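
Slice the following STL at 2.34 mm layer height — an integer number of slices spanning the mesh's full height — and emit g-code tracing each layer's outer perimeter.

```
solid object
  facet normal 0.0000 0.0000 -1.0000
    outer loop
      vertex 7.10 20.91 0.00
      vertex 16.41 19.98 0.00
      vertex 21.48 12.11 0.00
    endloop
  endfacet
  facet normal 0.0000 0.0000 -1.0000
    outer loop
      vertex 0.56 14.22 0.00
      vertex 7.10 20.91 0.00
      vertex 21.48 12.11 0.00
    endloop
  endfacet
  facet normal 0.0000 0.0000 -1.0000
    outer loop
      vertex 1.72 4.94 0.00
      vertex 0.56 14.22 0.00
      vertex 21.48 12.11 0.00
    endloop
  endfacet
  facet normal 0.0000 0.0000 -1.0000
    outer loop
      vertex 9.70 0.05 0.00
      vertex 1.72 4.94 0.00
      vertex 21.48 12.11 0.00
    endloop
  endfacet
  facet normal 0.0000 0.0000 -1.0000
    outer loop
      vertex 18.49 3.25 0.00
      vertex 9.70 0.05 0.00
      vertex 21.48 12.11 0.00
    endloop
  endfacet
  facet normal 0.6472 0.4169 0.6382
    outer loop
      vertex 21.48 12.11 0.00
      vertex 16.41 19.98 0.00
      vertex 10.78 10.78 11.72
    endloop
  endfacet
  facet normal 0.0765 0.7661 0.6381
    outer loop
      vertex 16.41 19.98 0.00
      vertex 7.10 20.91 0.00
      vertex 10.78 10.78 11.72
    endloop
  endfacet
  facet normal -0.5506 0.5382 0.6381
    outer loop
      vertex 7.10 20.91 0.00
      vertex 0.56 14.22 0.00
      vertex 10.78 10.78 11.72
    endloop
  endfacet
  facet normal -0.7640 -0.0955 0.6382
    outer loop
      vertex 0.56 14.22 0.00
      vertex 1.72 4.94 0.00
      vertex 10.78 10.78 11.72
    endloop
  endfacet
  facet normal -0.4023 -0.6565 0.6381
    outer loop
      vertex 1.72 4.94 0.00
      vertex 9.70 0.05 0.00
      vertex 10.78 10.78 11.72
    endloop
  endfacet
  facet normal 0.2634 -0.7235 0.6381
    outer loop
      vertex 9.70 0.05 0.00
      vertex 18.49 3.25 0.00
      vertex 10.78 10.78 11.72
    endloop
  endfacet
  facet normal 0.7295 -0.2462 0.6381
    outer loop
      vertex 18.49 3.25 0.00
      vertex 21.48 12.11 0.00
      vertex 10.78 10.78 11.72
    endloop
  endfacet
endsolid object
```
; perimeter-only toolpath
G21 ; units = mm
G90 ; absolute positioning
G28 ; home
; layer 1
G0 Z2.34
G0 X19.34 Y11.84
G1 X15.28 Y18.14
G1 X7.84 Y18.88
G1 X2.60 Y13.53
G1 X3.53 Y6.11
G1 X9.92 Y2.20
G1 X16.95 Y4.76
G1 X19.34 Y11.84
; layer 2
G0 Z4.69
G0 X17.20 Y11.58
G1 X14.16 Y16.30
G1 X8.57 Y16.86
G1 X4.65 Y12.84
G1 X5.34 Y7.28
G1 X10.13 Y4.34
G1 X15.41 Y6.26
G1 X17.20 Y11.58
; layer 3
G0 Z7.03
G0 X15.06 Y11.31
G1 X13.03 Y14.46
G1 X9.31 Y14.83
G1 X6.69 Y12.16
G1 X7.16 Y8.44
G1 X10.35 Y6.49
G1 X13.86 Y7.77
G1 X15.06 Y11.31
; layer 4
G0 Z9.38
G0 X12.92 Y11.05
G1 X11.91 Y12.62
G1 X10.04 Y12.81
G1 X8.74 Y11.47
G1 X8.97 Y9.61
G1 X10.56 Y8.63
G1 X12.32 Y9.27
G1 X12.92 Y11.05
M2 ; end

The solid is a regular 7-sided pyramid, base circumscribed radius ≈ 10.8 mm, apex at z ≈ 11.7 mm. Slicing at Δz = 2.34 mm — 5 equal slices spanning the solid's height, so layer i sits at z = i·h/5 — gives 4 non-empty perimeters. Each is a 7-segment closed polygon; G0 lifts to the layer z and rapids to the start vertex, then G1 traces the edges. The cross-section shrinks linearly with z (the slice at the apex is degenerate and omitted).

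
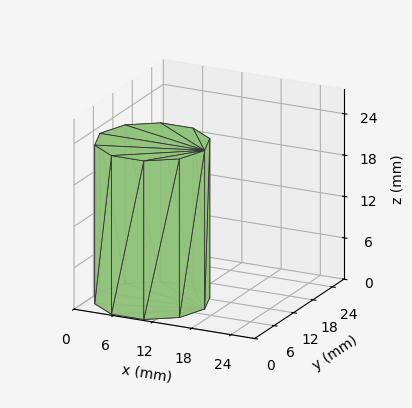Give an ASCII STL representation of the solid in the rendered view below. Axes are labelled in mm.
Reading the render: the shape is a regular 10-sided prism (a cylinder approximated with 10 flat sides), circumscribed radius ≈ 8 mm, height ≈ 23 mm (dimensions read to the nearest mm from the axis ticks). For the STL, each face is triangulated and given an outward normal.

solid part
  facet normal 0.0000 0.0000 -1.0000
    outer loop
      vertex 10.47 15.61 0.00
      vertex 14.47 12.70 0.00
      vertex 16.00 8.00 0.00
    endloop
  endfacet
  facet normal 0.0000 0.0000 -1.0000
    outer loop
      vertex 5.53 15.61 0.00
      vertex 10.47 15.61 0.00
      vertex 16.00 8.00 0.00
    endloop
  endfacet
  facet normal 0.0000 0.0000 -1.0000
    outer loop
      vertex 1.53 12.70 0.00
      vertex 5.53 15.61 0.00
      vertex 16.00 8.00 0.00
    endloop
  endfacet
  facet normal 0.0000 0.0000 -1.0000
    outer loop
      vertex 0.00 8.00 0.00
      vertex 1.53 12.70 0.00
      vertex 16.00 8.00 0.00
    endloop
  endfacet
  facet normal 0.0000 0.0000 -1.0000
    outer loop
      vertex 1.53 3.30 0.00
      vertex 0.00 8.00 0.00
      vertex 16.00 8.00 0.00
    endloop
  endfacet
  facet normal 0.0000 0.0000 -1.0000
    outer loop
      vertex 5.53 0.39 0.00
      vertex 1.53 3.30 0.00
      vertex 16.00 8.00 0.00
    endloop
  endfacet
  facet normal 0.0000 0.0000 -1.0000
    outer loop
      vertex 10.47 0.39 0.00
      vertex 5.53 0.39 0.00
      vertex 16.00 8.00 0.00
    endloop
  endfacet
  facet normal 0.0000 0.0000 -1.0000
    outer loop
      vertex 14.47 3.30 0.00
      vertex 10.47 0.39 0.00
      vertex 16.00 8.00 0.00
    endloop
  endfacet
  facet normal 0.0000 0.0000 1.0000
    outer loop
      vertex 16.00 8.00 23.00
      vertex 14.47 12.70 23.00
      vertex 10.47 15.61 23.00
    endloop
  endfacet
  facet normal 0.0000 0.0000 1.0000
    outer loop
      vertex 16.00 8.00 23.00
      vertex 10.47 15.61 23.00
      vertex 5.53 15.61 23.00
    endloop
  endfacet
  facet normal 0.0000 0.0000 1.0000
    outer loop
      vertex 16.00 8.00 23.00
      vertex 5.53 15.61 23.00
      vertex 1.53 12.70 23.00
    endloop
  endfacet
  facet normal 0.0000 0.0000 1.0000
    outer loop
      vertex 16.00 8.00 23.00
      vertex 1.53 12.70 23.00
      vertex 0.00 8.00 23.00
    endloop
  endfacet
  facet normal 0.0000 0.0000 1.0000
    outer loop
      vertex 16.00 8.00 23.00
      vertex 0.00 8.00 23.00
      vertex 1.53 3.30 23.00
    endloop
  endfacet
  facet normal 0.0000 0.0000 1.0000
    outer loop
      vertex 16.00 8.00 23.00
      vertex 1.53 3.30 23.00
      vertex 5.53 0.39 23.00
    endloop
  endfacet
  facet normal 0.0000 0.0000 1.0000
    outer loop
      vertex 16.00 8.00 23.00
      vertex 5.53 0.39 23.00
      vertex 10.47 0.39 23.00
    endloop
  endfacet
  facet normal 0.0000 0.0000 1.0000
    outer loop
      vertex 16.00 8.00 23.00
      vertex 10.47 0.39 23.00
      vertex 14.47 3.30 23.00
    endloop
  endfacet
  facet normal 0.9509 0.3095 0.0000
    outer loop
      vertex 16.00 8.00 0.00
      vertex 14.47 12.70 0.00
      vertex 14.47 12.70 23.00
    endloop
  endfacet
  facet normal 0.9509 0.3095 0.0000
    outer loop
      vertex 16.00 8.00 0.00
      vertex 14.47 12.70 23.00
      vertex 16.00 8.00 23.00
    endloop
  endfacet
  facet normal 0.5883 0.8086 0.0000
    outer loop
      vertex 14.47 12.70 0.00
      vertex 10.47 15.61 0.00
      vertex 10.47 15.61 23.00
    endloop
  endfacet
  facet normal 0.5883 0.8086 0.0000
    outer loop
      vertex 14.47 12.70 0.00
      vertex 10.47 15.61 23.00
      vertex 14.47 12.70 23.00
    endloop
  endfacet
  facet normal 0.0000 1.0000 0.0000
    outer loop
      vertex 10.47 15.61 0.00
      vertex 5.53 15.61 0.00
      vertex 5.53 15.61 23.00
    endloop
  endfacet
  facet normal 0.0000 1.0000 0.0000
    outer loop
      vertex 10.47 15.61 0.00
      vertex 5.53 15.61 23.00
      vertex 10.47 15.61 23.00
    endloop
  endfacet
  facet normal -0.5883 0.8086 0.0000
    outer loop
      vertex 5.53 15.61 0.00
      vertex 1.53 12.70 0.00
      vertex 1.53 12.70 23.00
    endloop
  endfacet
  facet normal -0.5883 0.8086 0.0000
    outer loop
      vertex 5.53 15.61 0.00
      vertex 1.53 12.70 23.00
      vertex 5.53 15.61 23.00
    endloop
  endfacet
  facet normal -0.9509 0.3095 0.0000
    outer loop
      vertex 1.53 12.70 0.00
      vertex 0.00 8.00 0.00
      vertex 0.00 8.00 23.00
    endloop
  endfacet
  facet normal -0.9509 0.3095 0.0000
    outer loop
      vertex 1.53 12.70 0.00
      vertex 0.00 8.00 23.00
      vertex 1.53 12.70 23.00
    endloop
  endfacet
  facet normal -0.9509 -0.3095 0.0000
    outer loop
      vertex 0.00 8.00 0.00
      vertex 1.53 3.30 0.00
      vertex 1.53 3.30 23.00
    endloop
  endfacet
  facet normal -0.9509 -0.3095 0.0000
    outer loop
      vertex 0.00 8.00 0.00
      vertex 1.53 3.30 23.00
      vertex 0.00 8.00 23.00
    endloop
  endfacet
  facet normal -0.5883 -0.8086 0.0000
    outer loop
      vertex 1.53 3.30 0.00
      vertex 5.53 0.39 0.00
      vertex 5.53 0.39 23.00
    endloop
  endfacet
  facet normal -0.5883 -0.8086 0.0000
    outer loop
      vertex 1.53 3.30 0.00
      vertex 5.53 0.39 23.00
      vertex 1.53 3.30 23.00
    endloop
  endfacet
  facet normal 0.0000 -1.0000 0.0000
    outer loop
      vertex 5.53 0.39 0.00
      vertex 10.47 0.39 0.00
      vertex 10.47 0.39 23.00
    endloop
  endfacet
  facet normal 0.0000 -1.0000 0.0000
    outer loop
      vertex 5.53 0.39 0.00
      vertex 10.47 0.39 23.00
      vertex 5.53 0.39 23.00
    endloop
  endfacet
  facet normal 0.5883 -0.8086 0.0000
    outer loop
      vertex 10.47 0.39 0.00
      vertex 14.47 3.30 0.00
      vertex 14.47 3.30 23.00
    endloop
  endfacet
  facet normal 0.5883 -0.8086 0.0000
    outer loop
      vertex 10.47 0.39 0.00
      vertex 14.47 3.30 23.00
      vertex 10.47 0.39 23.00
    endloop
  endfacet
  facet normal 0.9509 -0.3095 0.0000
    outer loop
      vertex 14.47 3.30 0.00
      vertex 16.00 8.00 0.00
      vertex 16.00 8.00 23.00
    endloop
  endfacet
  facet normal 0.9509 -0.3095 0.0000
    outer loop
      vertex 14.47 3.30 0.00
      vertex 16.00 8.00 23.00
      vertex 14.47 3.30 23.00
    endloop
  endfacet
endsolid part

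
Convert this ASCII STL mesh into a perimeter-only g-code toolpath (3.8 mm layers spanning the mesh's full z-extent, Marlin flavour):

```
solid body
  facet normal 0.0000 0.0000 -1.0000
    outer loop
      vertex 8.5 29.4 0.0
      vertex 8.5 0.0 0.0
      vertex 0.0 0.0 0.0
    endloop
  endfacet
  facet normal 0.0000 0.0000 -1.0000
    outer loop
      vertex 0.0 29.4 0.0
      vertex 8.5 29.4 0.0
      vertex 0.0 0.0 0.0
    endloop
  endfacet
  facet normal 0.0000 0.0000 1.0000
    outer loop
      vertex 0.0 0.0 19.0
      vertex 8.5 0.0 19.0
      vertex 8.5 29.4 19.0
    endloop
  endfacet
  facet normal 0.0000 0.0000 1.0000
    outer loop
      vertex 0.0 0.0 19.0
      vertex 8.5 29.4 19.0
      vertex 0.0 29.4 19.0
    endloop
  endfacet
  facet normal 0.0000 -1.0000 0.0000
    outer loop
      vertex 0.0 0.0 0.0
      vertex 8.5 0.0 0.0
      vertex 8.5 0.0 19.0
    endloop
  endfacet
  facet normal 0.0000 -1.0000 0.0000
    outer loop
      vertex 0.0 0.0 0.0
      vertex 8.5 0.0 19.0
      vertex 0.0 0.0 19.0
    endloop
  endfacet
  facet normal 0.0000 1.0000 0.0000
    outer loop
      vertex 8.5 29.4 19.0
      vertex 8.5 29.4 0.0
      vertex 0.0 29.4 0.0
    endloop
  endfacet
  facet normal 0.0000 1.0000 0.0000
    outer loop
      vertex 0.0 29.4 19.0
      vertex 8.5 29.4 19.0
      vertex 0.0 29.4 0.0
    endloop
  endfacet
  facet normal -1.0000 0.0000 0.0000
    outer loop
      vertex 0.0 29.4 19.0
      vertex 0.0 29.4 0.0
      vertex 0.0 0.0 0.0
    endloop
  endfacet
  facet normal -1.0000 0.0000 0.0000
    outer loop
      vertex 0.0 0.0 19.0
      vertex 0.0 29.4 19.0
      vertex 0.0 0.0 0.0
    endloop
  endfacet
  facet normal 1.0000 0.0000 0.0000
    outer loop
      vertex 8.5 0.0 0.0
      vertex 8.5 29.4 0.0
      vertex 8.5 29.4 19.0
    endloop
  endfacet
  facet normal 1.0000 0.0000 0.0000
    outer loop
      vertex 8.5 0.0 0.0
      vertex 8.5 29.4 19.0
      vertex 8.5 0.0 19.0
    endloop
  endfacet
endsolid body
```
; perimeter-only toolpath
G21 ; units = mm
G90 ; absolute positioning
G28 ; home
; layer 1
G0 Z3.8
G0 X0.0 Y0.0
G1 X8.5 Y0.0
G1 X8.5 Y29.4
G1 X0.0 Y29.4
G1 X0.0 Y0.0
; layer 2
G0 Z7.6
G0 X0.0 Y0.0
G1 X8.5 Y0.0
G1 X8.5 Y29.4
G1 X0.0 Y29.4
G1 X0.0 Y0.0
; layer 3
G0 Z11.4
G0 X0.0 Y0.0
G1 X8.5 Y0.0
G1 X8.5 Y29.4
G1 X0.0 Y29.4
G1 X0.0 Y0.0
; layer 4
G0 Z15.2
G0 X0.0 Y0.0
G1 X8.5 Y0.0
G1 X8.5 Y29.4
G1 X0.0 Y29.4
G1 X0.0 Y0.0
; layer 5
G0 Z19.0
G0 X0.0 Y0.0
G1 X8.5 Y0.0
G1 X8.5 Y29.4
G1 X0.0 Y29.4
G1 X0.0 Y0.0
M2 ; end

The solid is a rectangular box, roughly 8.5 × 29.4 mm footprint and 19 mm tall. Slicing at Δz = 3.8 mm — 5 equal slices spanning the solid's height, so layer i sits at z = i·h/5 — gives 5 non-empty perimeters. Each is a 4-segment closed polygon; G0 lifts to the layer z and rapids to the start vertex, then G1 traces the edges.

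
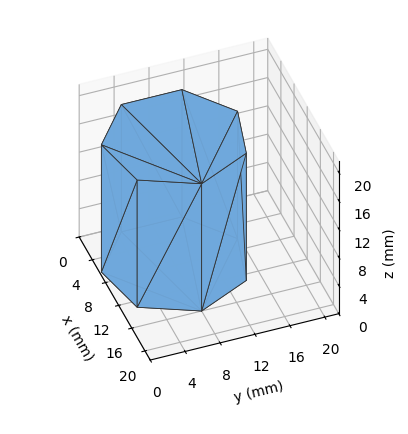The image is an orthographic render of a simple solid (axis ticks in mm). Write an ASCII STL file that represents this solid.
Reading the render: the shape is a regular 7-sided prism (a cylinder approximated with 7 flat sides), circumscribed radius ≈ 8 mm, height ≈ 18 mm (dimensions read to the nearest mm from the axis ticks). For the STL, each face is triangulated and given an outward normal.

solid part
  facet normal 0.0000 0.0000 -1.0000
    outer loop
      vertex 6.22 15.80 0.00
      vertex 12.99 14.25 0.00
      vertex 16.00 8.00 0.00
    endloop
  endfacet
  facet normal 0.0000 0.0000 -1.0000
    outer loop
      vertex 0.79 11.47 0.00
      vertex 6.22 15.80 0.00
      vertex 16.00 8.00 0.00
    endloop
  endfacet
  facet normal 0.0000 0.0000 -1.0000
    outer loop
      vertex 0.79 4.53 0.00
      vertex 0.79 11.47 0.00
      vertex 16.00 8.00 0.00
    endloop
  endfacet
  facet normal 0.0000 0.0000 -1.0000
    outer loop
      vertex 6.22 0.20 0.00
      vertex 0.79 4.53 0.00
      vertex 16.00 8.00 0.00
    endloop
  endfacet
  facet normal 0.0000 0.0000 -1.0000
    outer loop
      vertex 12.99 1.75 0.00
      vertex 6.22 0.20 0.00
      vertex 16.00 8.00 0.00
    endloop
  endfacet
  facet normal 0.0000 0.0000 1.0000
    outer loop
      vertex 16.00 8.00 18.00
      vertex 12.99 14.25 18.00
      vertex 6.22 15.80 18.00
    endloop
  endfacet
  facet normal 0.0000 0.0000 1.0000
    outer loop
      vertex 16.00 8.00 18.00
      vertex 6.22 15.80 18.00
      vertex 0.79 11.47 18.00
    endloop
  endfacet
  facet normal 0.0000 0.0000 1.0000
    outer loop
      vertex 16.00 8.00 18.00
      vertex 0.79 11.47 18.00
      vertex 0.79 4.53 18.00
    endloop
  endfacet
  facet normal 0.0000 0.0000 1.0000
    outer loop
      vertex 16.00 8.00 18.00
      vertex 0.79 4.53 18.00
      vertex 6.22 0.20 18.00
    endloop
  endfacet
  facet normal 0.0000 0.0000 1.0000
    outer loop
      vertex 16.00 8.00 18.00
      vertex 6.22 0.20 18.00
      vertex 12.99 1.75 18.00
    endloop
  endfacet
  facet normal 0.9010 0.4339 0.0000
    outer loop
      vertex 16.00 8.00 0.00
      vertex 12.99 14.25 0.00
      vertex 12.99 14.25 18.00
    endloop
  endfacet
  facet normal 0.9010 0.4339 0.0000
    outer loop
      vertex 16.00 8.00 0.00
      vertex 12.99 14.25 18.00
      vertex 16.00 8.00 18.00
    endloop
  endfacet
  facet normal 0.2232 0.9748 0.0000
    outer loop
      vertex 12.99 14.25 0.00
      vertex 6.22 15.80 0.00
      vertex 6.22 15.80 18.00
    endloop
  endfacet
  facet normal 0.2232 0.9748 0.0000
    outer loop
      vertex 12.99 14.25 0.00
      vertex 6.22 15.80 18.00
      vertex 12.99 14.25 18.00
    endloop
  endfacet
  facet normal -0.6235 0.7819 0.0000
    outer loop
      vertex 6.22 15.80 0.00
      vertex 0.79 11.47 0.00
      vertex 0.79 11.47 18.00
    endloop
  endfacet
  facet normal -0.6235 0.7819 0.0000
    outer loop
      vertex 6.22 15.80 0.00
      vertex 0.79 11.47 18.00
      vertex 6.22 15.80 18.00
    endloop
  endfacet
  facet normal -1.0000 0.0000 0.0000
    outer loop
      vertex 0.79 11.47 0.00
      vertex 0.79 4.53 0.00
      vertex 0.79 4.53 18.00
    endloop
  endfacet
  facet normal -1.0000 0.0000 0.0000
    outer loop
      vertex 0.79 11.47 0.00
      vertex 0.79 4.53 18.00
      vertex 0.79 11.47 18.00
    endloop
  endfacet
  facet normal -0.6235 -0.7819 0.0000
    outer loop
      vertex 0.79 4.53 0.00
      vertex 6.22 0.20 0.00
      vertex 6.22 0.20 18.00
    endloop
  endfacet
  facet normal -0.6235 -0.7819 0.0000
    outer loop
      vertex 0.79 4.53 0.00
      vertex 6.22 0.20 18.00
      vertex 0.79 4.53 18.00
    endloop
  endfacet
  facet normal 0.2232 -0.9748 0.0000
    outer loop
      vertex 6.22 0.20 0.00
      vertex 12.99 1.75 0.00
      vertex 12.99 1.75 18.00
    endloop
  endfacet
  facet normal 0.2232 -0.9748 0.0000
    outer loop
      vertex 6.22 0.20 0.00
      vertex 12.99 1.75 18.00
      vertex 6.22 0.20 18.00
    endloop
  endfacet
  facet normal 0.9010 -0.4339 0.0000
    outer loop
      vertex 12.99 1.75 0.00
      vertex 16.00 8.00 0.00
      vertex 16.00 8.00 18.00
    endloop
  endfacet
  facet normal 0.9010 -0.4339 0.0000
    outer loop
      vertex 12.99 1.75 0.00
      vertex 16.00 8.00 18.00
      vertex 12.99 1.75 18.00
    endloop
  endfacet
endsolid part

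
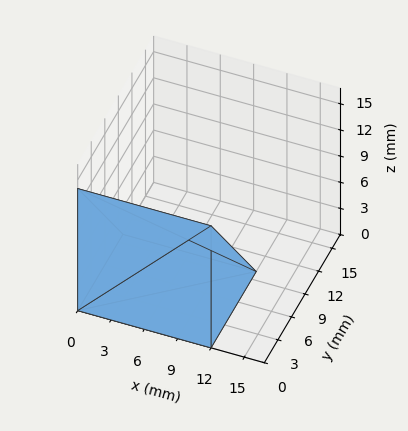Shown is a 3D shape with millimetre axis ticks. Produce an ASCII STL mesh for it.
Reading the render: the shape is a wedge (ramp): 12 × 10 mm base, rising to 14 mm along the y=0 edge and sloping linearly to z=0 at y=10 (dimensions read to the nearest mm from the axis ticks). For the STL, each face is triangulated and given an outward normal.

solid part
  facet normal 0.0000 0.0000 -1.0000
    outer loop
      vertex 12.000 10.000 0.000
      vertex 12.000 0.000 0.000
      vertex 0.000 0.000 0.000
    endloop
  endfacet
  facet normal 0.0000 0.0000 -1.0000
    outer loop
      vertex 0.000 10.000 0.000
      vertex 12.000 10.000 0.000
      vertex 0.000 0.000 0.000
    endloop
  endfacet
  facet normal 0.0000 -1.0000 0.0000
    outer loop
      vertex 0.000 0.000 0.000
      vertex 12.000 0.000 0.000
      vertex 12.000 0.000 14.000
    endloop
  endfacet
  facet normal 0.0000 -1.0000 0.0000
    outer loop
      vertex 0.000 0.000 0.000
      vertex 12.000 0.000 14.000
      vertex 0.000 0.000 14.000
    endloop
  endfacet
  facet normal 0.0000 0.8137 0.5812
    outer loop
      vertex 0.000 0.000 14.000
      vertex 12.000 0.000 14.000
      vertex 12.000 10.000 0.000
    endloop
  endfacet
  facet normal 0.0000 0.8137 0.5812
    outer loop
      vertex 0.000 0.000 14.000
      vertex 12.000 10.000 0.000
      vertex 0.000 10.000 0.000
    endloop
  endfacet
  facet normal -1.0000 0.0000 0.0000
    outer loop
      vertex 0.000 0.000 14.000
      vertex 0.000 10.000 0.000
      vertex 0.000 0.000 0.000
    endloop
  endfacet
  facet normal 1.0000 0.0000 0.0000
    outer loop
      vertex 12.000 0.000 0.000
      vertex 12.000 10.000 0.000
      vertex 12.000 0.000 14.000
    endloop
  endfacet
endsolid part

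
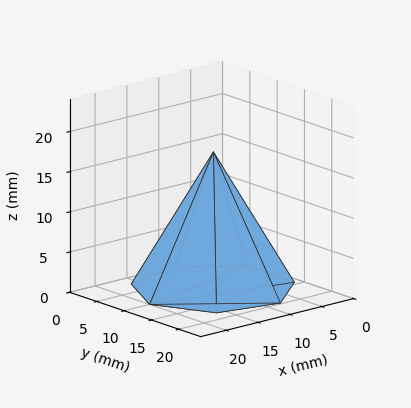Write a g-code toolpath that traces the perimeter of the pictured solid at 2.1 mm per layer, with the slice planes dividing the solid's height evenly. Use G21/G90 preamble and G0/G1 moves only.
Reading the render: the shape is a regular 7-sided pyramid, base circumscribed radius ≈ 10 mm, apex at z ≈ 17 mm (dimensions read to the nearest mm from the axis ticks). For the g-code, the solid's height is divided into equal slices at the stated Δz and each level perimeter traced with G1 moves after a G0 lift.

; perimeter-only toolpath
G21 ; units = mm
G90 ; absolute positioning
G28 ; home
; layer 1
G0 Z2.1
G0 X18.8 Y10.0
G1 X15.4 Y16.8
G1 X8.1 Y18.5
G1 X2.1 Y13.8
G1 X2.1 Y6.2
G1 X8.1 Y1.5
G1 X15.4 Y3.2
G1 X18.8 Y10.0
; layer 2
G0 Z4.2
G0 X17.5 Y10.0
G1 X14.6 Y15.9
G1 X8.3 Y17.3
G1 X3.2 Y13.2
G1 X3.2 Y6.8
G1 X8.3 Y2.7
G1 X14.6 Y4.2
G1 X17.5 Y10.0
; layer 3
G0 Z6.4
G0 X16.2 Y10.0
G1 X13.9 Y14.9
G1 X8.6 Y16.1
G1 X4.4 Y12.7
G1 X4.4 Y7.3
G1 X8.6 Y3.9
G1 X13.9 Y5.1
G1 X16.2 Y10.0
; layer 4
G0 Z8.5
G0 X15.0 Y10.0
G1 X13.1 Y13.9
G1 X8.9 Y14.8
G1 X5.5 Y12.2
G1 X5.5 Y7.8
G1 X8.9 Y5.2
G1 X13.1 Y6.1
G1 X15.0 Y10.0
; layer 5
G0 Z10.6
G0 X13.8 Y10.0
G1 X12.3 Y12.9
G1 X9.2 Y13.6
G1 X6.6 Y11.6
G1 X6.6 Y8.4
G1 X9.2 Y6.4
G1 X12.3 Y7.1
G1 X13.8 Y10.0
; layer 6
G0 Z12.8
G0 X12.5 Y10.0
G1 X11.6 Y11.9
G1 X9.4 Y12.4
G1 X7.8 Y11.1
G1 X7.8 Y8.9
G1 X9.4 Y7.6
G1 X11.6 Y8.1
G1 X12.5 Y10.0
; layer 7
G0 Z14.9
G0 X11.2 Y10.0
G1 X10.8 Y11.0
G1 X9.7 Y11.2
G1 X8.9 Y10.5
G1 X8.9 Y9.5
G1 X9.7 Y8.8
G1 X10.8 Y9.0
G1 X11.2 Y10.0
M2 ; end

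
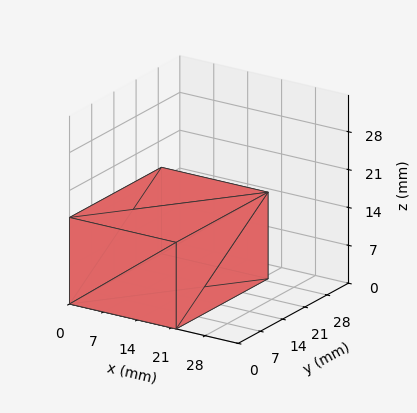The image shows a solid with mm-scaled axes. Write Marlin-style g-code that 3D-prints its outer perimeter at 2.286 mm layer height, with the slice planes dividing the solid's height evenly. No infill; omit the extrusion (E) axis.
Reading the render: the shape is a rectangular box, roughly 22 × 29 mm footprint and 16 mm tall (dimensions read to the nearest mm from the axis ticks). For the g-code, the solid's height is divided into equal slices at the stated Δz and each level perimeter traced with G1 moves after a G0 lift.

; perimeter-only toolpath
G21 ; units = mm
G90 ; absolute positioning
G28 ; home
; layer 1
G0 Z2.286
G0 X0.000 Y0.000
G1 X22.000 Y0.000
G1 X22.000 Y29.000
G1 X0.000 Y29.000
G1 X0.000 Y0.000
; layer 2
G0 Z4.571
G0 X0.000 Y0.000
G1 X22.000 Y0.000
G1 X22.000 Y29.000
G1 X0.000 Y29.000
G1 X0.000 Y0.000
; layer 3
G0 Z6.857
G0 X0.000 Y0.000
G1 X22.000 Y0.000
G1 X22.000 Y29.000
G1 X0.000 Y29.000
G1 X0.000 Y0.000
; layer 4
G0 Z9.143
G0 X0.000 Y0.000
G1 X22.000 Y0.000
G1 X22.000 Y29.000
G1 X0.000 Y29.000
G1 X0.000 Y0.000
; layer 5
G0 Z11.429
G0 X0.000 Y0.000
G1 X22.000 Y0.000
G1 X22.000 Y29.000
G1 X0.000 Y29.000
G1 X0.000 Y0.000
; layer 6
G0 Z13.714
G0 X0.000 Y0.000
G1 X22.000 Y0.000
G1 X22.000 Y29.000
G1 X0.000 Y29.000
G1 X0.000 Y0.000
; layer 7
G0 Z16.000
G0 X0.000 Y0.000
G1 X22.000 Y0.000
G1 X22.000 Y29.000
G1 X0.000 Y29.000
G1 X0.000 Y0.000
M2 ; end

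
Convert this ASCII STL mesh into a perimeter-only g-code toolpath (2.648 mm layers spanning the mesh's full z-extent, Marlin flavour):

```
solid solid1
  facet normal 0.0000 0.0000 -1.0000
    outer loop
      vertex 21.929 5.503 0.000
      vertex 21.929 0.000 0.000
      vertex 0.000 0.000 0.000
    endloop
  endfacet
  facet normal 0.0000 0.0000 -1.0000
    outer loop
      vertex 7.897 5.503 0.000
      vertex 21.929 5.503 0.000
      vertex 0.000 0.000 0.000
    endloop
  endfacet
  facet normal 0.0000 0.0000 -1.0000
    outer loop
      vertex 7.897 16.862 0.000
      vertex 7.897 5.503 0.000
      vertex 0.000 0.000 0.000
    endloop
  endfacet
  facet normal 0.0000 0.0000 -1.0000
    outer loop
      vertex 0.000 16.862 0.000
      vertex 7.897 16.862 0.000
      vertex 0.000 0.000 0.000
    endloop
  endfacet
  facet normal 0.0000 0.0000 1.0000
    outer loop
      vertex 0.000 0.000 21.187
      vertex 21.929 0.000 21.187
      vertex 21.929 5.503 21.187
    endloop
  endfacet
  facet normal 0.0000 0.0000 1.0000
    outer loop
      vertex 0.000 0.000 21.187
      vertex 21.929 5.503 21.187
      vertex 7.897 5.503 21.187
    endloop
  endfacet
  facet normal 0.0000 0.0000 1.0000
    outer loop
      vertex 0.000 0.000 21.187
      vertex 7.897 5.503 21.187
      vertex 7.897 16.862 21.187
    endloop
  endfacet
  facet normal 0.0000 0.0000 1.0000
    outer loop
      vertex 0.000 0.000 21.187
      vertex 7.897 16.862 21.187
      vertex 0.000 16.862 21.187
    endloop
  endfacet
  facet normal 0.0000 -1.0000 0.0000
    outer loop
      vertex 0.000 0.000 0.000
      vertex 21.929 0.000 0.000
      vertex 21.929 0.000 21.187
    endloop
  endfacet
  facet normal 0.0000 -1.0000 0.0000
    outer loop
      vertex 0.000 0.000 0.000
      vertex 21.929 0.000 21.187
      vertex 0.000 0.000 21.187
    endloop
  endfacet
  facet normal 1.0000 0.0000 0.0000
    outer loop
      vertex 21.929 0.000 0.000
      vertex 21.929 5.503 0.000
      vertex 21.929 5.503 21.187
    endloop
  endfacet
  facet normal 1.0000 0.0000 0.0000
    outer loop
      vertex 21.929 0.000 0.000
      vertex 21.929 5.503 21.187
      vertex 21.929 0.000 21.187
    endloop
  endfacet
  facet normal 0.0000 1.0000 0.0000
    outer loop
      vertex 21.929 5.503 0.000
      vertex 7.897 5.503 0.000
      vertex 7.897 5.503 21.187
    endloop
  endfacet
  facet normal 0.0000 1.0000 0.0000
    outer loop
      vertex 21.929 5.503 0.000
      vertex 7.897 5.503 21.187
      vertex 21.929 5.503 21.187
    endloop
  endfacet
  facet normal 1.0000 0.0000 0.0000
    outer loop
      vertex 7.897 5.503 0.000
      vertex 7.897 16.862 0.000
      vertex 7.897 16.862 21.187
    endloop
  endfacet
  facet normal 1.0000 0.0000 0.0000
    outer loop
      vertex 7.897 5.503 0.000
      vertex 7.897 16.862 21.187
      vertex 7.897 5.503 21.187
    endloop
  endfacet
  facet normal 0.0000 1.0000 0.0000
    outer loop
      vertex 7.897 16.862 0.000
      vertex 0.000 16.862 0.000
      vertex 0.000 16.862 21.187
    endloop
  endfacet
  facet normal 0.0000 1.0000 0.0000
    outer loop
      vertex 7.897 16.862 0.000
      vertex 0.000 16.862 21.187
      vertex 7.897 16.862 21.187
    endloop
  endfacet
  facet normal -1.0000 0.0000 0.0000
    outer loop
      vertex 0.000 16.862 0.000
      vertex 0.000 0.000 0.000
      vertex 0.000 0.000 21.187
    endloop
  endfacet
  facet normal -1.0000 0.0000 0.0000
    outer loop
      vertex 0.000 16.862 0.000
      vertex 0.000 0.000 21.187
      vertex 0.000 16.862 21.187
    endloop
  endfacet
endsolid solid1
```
; perimeter-only toolpath
G21 ; units = mm
G90 ; absolute positioning
G28 ; home
; layer 1
G0 Z2.648
G0 X0.000 Y0.000
G1 X21.929 Y0.000
G1 X21.929 Y5.503
G1 X7.897 Y5.503
G1 X7.897 Y16.862
G1 X0.000 Y16.862
G1 X0.000 Y0.000
; layer 2
G0 Z5.297
G0 X0.000 Y0.000
G1 X21.929 Y0.000
G1 X21.929 Y5.503
G1 X7.897 Y5.503
G1 X7.897 Y16.862
G1 X0.000 Y16.862
G1 X0.000 Y0.000
; layer 3
G0 Z7.945
G0 X0.000 Y0.000
G1 X21.929 Y0.000
G1 X21.929 Y5.503
G1 X7.897 Y5.503
G1 X7.897 Y16.862
G1 X0.000 Y16.862
G1 X0.000 Y0.000
; layer 4
G0 Z10.594
G0 X0.000 Y0.000
G1 X21.929 Y0.000
G1 X21.929 Y5.503
G1 X7.897 Y5.503
G1 X7.897 Y16.862
G1 X0.000 Y16.862
G1 X0.000 Y0.000
; layer 5
G0 Z13.242
G0 X0.000 Y0.000
G1 X21.929 Y0.000
G1 X21.929 Y5.503
G1 X7.897 Y5.503
G1 X7.897 Y16.862
G1 X0.000 Y16.862
G1 X0.000 Y0.000
; layer 6
G0 Z15.890
G0 X0.000 Y0.000
G1 X21.929 Y0.000
G1 X21.929 Y5.503
G1 X7.897 Y5.503
G1 X7.897 Y16.862
G1 X0.000 Y16.862
G1 X0.000 Y0.000
; layer 7
G0 Z18.539
G0 X0.000 Y0.000
G1 X21.929 Y0.000
G1 X21.929 Y5.503
G1 X7.897 Y5.503
G1 X7.897 Y16.862
G1 X0.000 Y16.862
G1 X0.000 Y0.000
; layer 8
G0 Z21.187
G0 X0.000 Y0.000
G1 X21.929 Y0.000
G1 X21.929 Y5.503
G1 X7.897 Y5.503
G1 X7.897 Y16.862
G1 X0.000 Y16.862
G1 X0.000 Y0.000
M2 ; end

The solid is an L-shaped prism: outer 21.9 × 16.9 mm, arm thicknesses ≈ 5.5 mm (horizontal) and 7.9 mm (vertical), extruded 21.2 mm in z. Slicing at Δz = 2.648 mm — 8 equal slices spanning the solid's height, so layer i sits at z = i·h/8 — gives 8 non-empty perimeters. Each is a 6-segment closed polygon; G0 lifts to the layer z and rapids to the start vertex, then G1 traces the edges.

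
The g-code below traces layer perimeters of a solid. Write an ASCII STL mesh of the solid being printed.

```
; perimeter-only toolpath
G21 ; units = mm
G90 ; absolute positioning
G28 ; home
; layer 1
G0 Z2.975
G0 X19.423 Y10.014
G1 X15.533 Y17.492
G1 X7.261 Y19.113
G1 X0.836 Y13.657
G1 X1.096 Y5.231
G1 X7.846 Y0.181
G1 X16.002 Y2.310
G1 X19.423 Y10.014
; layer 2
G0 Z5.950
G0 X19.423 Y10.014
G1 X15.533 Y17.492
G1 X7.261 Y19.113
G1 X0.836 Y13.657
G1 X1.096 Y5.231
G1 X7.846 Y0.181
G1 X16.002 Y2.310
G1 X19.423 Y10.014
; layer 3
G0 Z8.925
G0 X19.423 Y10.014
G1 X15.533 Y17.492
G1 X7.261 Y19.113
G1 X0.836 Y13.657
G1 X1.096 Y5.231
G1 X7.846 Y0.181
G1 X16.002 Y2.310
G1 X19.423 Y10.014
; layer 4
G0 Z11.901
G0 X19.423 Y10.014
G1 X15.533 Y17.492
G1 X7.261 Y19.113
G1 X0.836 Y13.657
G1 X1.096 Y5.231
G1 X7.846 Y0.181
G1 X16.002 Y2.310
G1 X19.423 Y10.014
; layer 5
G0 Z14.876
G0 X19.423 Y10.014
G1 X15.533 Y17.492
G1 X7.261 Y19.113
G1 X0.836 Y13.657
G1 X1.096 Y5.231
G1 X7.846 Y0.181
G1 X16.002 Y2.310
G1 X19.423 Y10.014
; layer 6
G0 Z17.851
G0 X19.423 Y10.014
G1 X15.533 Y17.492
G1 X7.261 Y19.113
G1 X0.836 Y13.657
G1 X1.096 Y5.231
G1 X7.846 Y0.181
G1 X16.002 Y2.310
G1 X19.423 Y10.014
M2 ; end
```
solid part
  facet normal 0.0000 0.0000 -1.0000
    outer loop
      vertex 7.261 19.113 0.000
      vertex 15.533 17.492 0.000
      vertex 19.423 10.014 0.000
    endloop
  endfacet
  facet normal 0.0000 0.0000 -1.0000
    outer loop
      vertex 0.836 13.657 0.000
      vertex 7.261 19.113 0.000
      vertex 19.423 10.014 0.000
    endloop
  endfacet
  facet normal 0.0000 0.0000 -1.0000
    outer loop
      vertex 1.096 5.231 0.000
      vertex 0.836 13.657 0.000
      vertex 19.423 10.014 0.000
    endloop
  endfacet
  facet normal 0.0000 0.0000 -1.0000
    outer loop
      vertex 7.846 0.181 0.000
      vertex 1.096 5.231 0.000
      vertex 19.423 10.014 0.000
    endloop
  endfacet
  facet normal 0.0000 0.0000 -1.0000
    outer loop
      vertex 16.002 2.310 0.000
      vertex 7.846 0.181 0.000
      vertex 19.423 10.014 0.000
    endloop
  endfacet
  facet normal 0.0000 0.0000 1.0000
    outer loop
      vertex 19.423 10.014 17.851
      vertex 15.533 17.492 17.851
      vertex 7.261 19.113 17.851
    endloop
  endfacet
  facet normal 0.0000 0.0000 1.0000
    outer loop
      vertex 19.423 10.014 17.851
      vertex 7.261 19.113 17.851
      vertex 0.836 13.657 17.851
    endloop
  endfacet
  facet normal 0.0000 0.0000 1.0000
    outer loop
      vertex 19.423 10.014 17.851
      vertex 0.836 13.657 17.851
      vertex 1.096 5.231 17.851
    endloop
  endfacet
  facet normal 0.0000 0.0000 1.0000
    outer loop
      vertex 19.423 10.014 17.851
      vertex 1.096 5.231 17.851
      vertex 7.846 0.181 17.851
    endloop
  endfacet
  facet normal 0.0000 0.0000 1.0000
    outer loop
      vertex 19.423 10.014 17.851
      vertex 7.846 0.181 17.851
      vertex 16.002 2.310 17.851
    endloop
  endfacet
  facet normal 0.8871 0.4615 0.0000
    outer loop
      vertex 19.423 10.014 0.000
      vertex 15.533 17.492 0.000
      vertex 15.533 17.492 17.851
    endloop
  endfacet
  facet normal 0.8871 0.4615 0.0000
    outer loop
      vertex 19.423 10.014 0.000
      vertex 15.533 17.492 17.851
      vertex 19.423 10.014 17.851
    endloop
  endfacet
  facet normal 0.1923 0.9813 0.0000
    outer loop
      vertex 15.533 17.492 0.000
      vertex 7.261 19.113 0.000
      vertex 7.261 19.113 17.851
    endloop
  endfacet
  facet normal 0.1923 0.9813 0.0000
    outer loop
      vertex 15.533 17.492 0.000
      vertex 7.261 19.113 17.851
      vertex 15.533 17.492 17.851
    endloop
  endfacet
  facet normal -0.6473 0.7622 0.0000
    outer loop
      vertex 7.261 19.113 0.000
      vertex 0.836 13.657 0.000
      vertex 0.836 13.657 17.851
    endloop
  endfacet
  facet normal -0.6473 0.7622 0.0000
    outer loop
      vertex 7.261 19.113 0.000
      vertex 0.836 13.657 17.851
      vertex 7.261 19.113 17.851
    endloop
  endfacet
  facet normal -0.9995 -0.0308 0.0000
    outer loop
      vertex 0.836 13.657 0.000
      vertex 1.096 5.231 0.000
      vertex 1.096 5.231 17.851
    endloop
  endfacet
  facet normal -0.9995 -0.0308 0.0000
    outer loop
      vertex 0.836 13.657 0.000
      vertex 1.096 5.231 17.851
      vertex 0.836 13.657 17.851
    endloop
  endfacet
  facet normal -0.5991 -0.8007 0.0000
    outer loop
      vertex 1.096 5.231 0.000
      vertex 7.846 0.181 0.000
      vertex 7.846 0.181 17.851
    endloop
  endfacet
  facet normal -0.5991 -0.8007 0.0000
    outer loop
      vertex 1.096 5.231 0.000
      vertex 7.846 0.181 17.851
      vertex 1.096 5.231 17.851
    endloop
  endfacet
  facet normal 0.2526 -0.9676 0.0000
    outer loop
      vertex 7.846 0.181 0.000
      vertex 16.002 2.310 0.000
      vertex 16.002 2.310 17.851
    endloop
  endfacet
  facet normal 0.2526 -0.9676 0.0000
    outer loop
      vertex 7.846 0.181 0.000
      vertex 16.002 2.310 17.851
      vertex 7.846 0.181 17.851
    endloop
  endfacet
  facet normal 0.9139 -0.4058 0.0000
    outer loop
      vertex 16.002 2.310 0.000
      vertex 19.423 10.014 0.000
      vertex 19.423 10.014 17.851
    endloop
  endfacet
  facet normal 0.9139 -0.4058 0.0000
    outer loop
      vertex 16.002 2.310 0.000
      vertex 19.423 10.014 17.851
      vertex 16.002 2.310 17.851
    endloop
  endfacet
endsolid part

The G0 Z moves step by Δz≈2.975 mm. Every layer's G1 loop is the same polygon, so the solid is a straight extrusion of it from z=0 to z≈17.9. Closing with flat bottom and top caps and triangulating gives 24 facets — a regular 7-sided prism (a cylinder approximated with 7 flat sides), circumscribed radius ≈ 9.71 mm, height ≈ 17.9 mm.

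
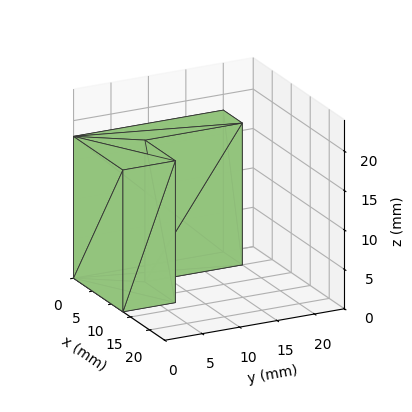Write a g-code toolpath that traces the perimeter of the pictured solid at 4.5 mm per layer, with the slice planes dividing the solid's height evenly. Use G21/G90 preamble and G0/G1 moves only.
Reading the render: the shape is an L-shaped prism: outer 13 × 20 mm, arm thicknesses ≈ 7 mm (horizontal) and 5 mm (vertical), extruded 18 mm in z (dimensions read to the nearest mm from the axis ticks). For the g-code, the solid's height is divided into equal slices at the stated Δz and each level perimeter traced with G1 moves after a G0 lift.

; perimeter-only toolpath
G21 ; units = mm
G90 ; absolute positioning
G28 ; home
; layer 1
G0 Z4.5
G0 X0.0 Y0.0
G1 X13.0 Y0.0
G1 X13.0 Y7.0
G1 X5.0 Y7.0
G1 X5.0 Y20.0
G1 X0.0 Y20.0
G1 X0.0 Y0.0
; layer 2
G0 Z9.0
G0 X0.0 Y0.0
G1 X13.0 Y0.0
G1 X13.0 Y7.0
G1 X5.0 Y7.0
G1 X5.0 Y20.0
G1 X0.0 Y20.0
G1 X0.0 Y0.0
; layer 3
G0 Z13.5
G0 X0.0 Y0.0
G1 X13.0 Y0.0
G1 X13.0 Y7.0
G1 X5.0 Y7.0
G1 X5.0 Y20.0
G1 X0.0 Y20.0
G1 X0.0 Y0.0
; layer 4
G0 Z18.0
G0 X0.0 Y0.0
G1 X13.0 Y0.0
G1 X13.0 Y7.0
G1 X5.0 Y7.0
G1 X5.0 Y20.0
G1 X0.0 Y20.0
G1 X0.0 Y0.0
M2 ; end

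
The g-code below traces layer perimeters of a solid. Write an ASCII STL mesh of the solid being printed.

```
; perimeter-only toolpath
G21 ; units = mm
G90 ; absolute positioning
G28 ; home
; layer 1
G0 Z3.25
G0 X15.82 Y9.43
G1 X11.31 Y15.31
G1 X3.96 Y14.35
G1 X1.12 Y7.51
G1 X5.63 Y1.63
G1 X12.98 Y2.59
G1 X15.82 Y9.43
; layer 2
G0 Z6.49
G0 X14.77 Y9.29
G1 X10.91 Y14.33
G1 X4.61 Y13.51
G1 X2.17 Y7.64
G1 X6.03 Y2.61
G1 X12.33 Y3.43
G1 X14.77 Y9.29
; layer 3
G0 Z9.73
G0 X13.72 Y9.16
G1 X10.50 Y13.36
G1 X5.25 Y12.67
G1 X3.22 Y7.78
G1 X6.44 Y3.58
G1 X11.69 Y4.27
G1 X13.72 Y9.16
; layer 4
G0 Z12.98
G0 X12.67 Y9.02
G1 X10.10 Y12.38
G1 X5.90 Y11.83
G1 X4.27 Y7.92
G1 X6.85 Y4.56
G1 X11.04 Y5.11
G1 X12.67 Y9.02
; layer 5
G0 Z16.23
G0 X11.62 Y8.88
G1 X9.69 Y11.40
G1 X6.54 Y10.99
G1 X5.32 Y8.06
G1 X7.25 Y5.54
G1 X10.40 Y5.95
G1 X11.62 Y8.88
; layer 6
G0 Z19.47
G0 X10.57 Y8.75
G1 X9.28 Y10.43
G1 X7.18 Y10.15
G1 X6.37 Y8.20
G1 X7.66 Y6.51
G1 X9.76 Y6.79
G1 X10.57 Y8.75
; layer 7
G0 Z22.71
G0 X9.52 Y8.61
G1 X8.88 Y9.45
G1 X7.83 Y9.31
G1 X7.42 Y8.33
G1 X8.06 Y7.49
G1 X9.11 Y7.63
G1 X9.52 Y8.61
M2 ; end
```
solid part
  facet normal 0.0000 0.0000 -1.0000
    outer loop
      vertex 3.32 15.19 0.00
      vertex 11.72 16.29 0.00
      vertex 16.87 9.57 0.00
    endloop
  endfacet
  facet normal 0.0000 0.0000 -1.0000
    outer loop
      vertex 0.07 7.37 0.00
      vertex 3.32 15.19 0.00
      vertex 16.87 9.57 0.00
    endloop
  endfacet
  facet normal 0.0000 0.0000 -1.0000
    outer loop
      vertex 5.22 0.65 0.00
      vertex 0.07 7.37 0.00
      vertex 16.87 9.57 0.00
    endloop
  endfacet
  facet normal 0.0000 0.0000 -1.0000
    outer loop
      vertex 13.62 1.75 0.00
      vertex 5.22 0.65 0.00
      vertex 16.87 9.57 0.00
    endloop
  endfacet
  facet normal 0.7638 0.5854 0.2720
    outer loop
      vertex 16.87 9.57 0.00
      vertex 11.72 16.29 0.00
      vertex 8.47 8.47 25.96
    endloop
  endfacet
  facet normal -0.1250 0.9542 0.2718
    outer loop
      vertex 11.72 16.29 0.00
      vertex 3.32 15.19 0.00
      vertex 8.47 8.47 25.96
    endloop
  endfacet
  facet normal -0.8886 0.3693 0.2719
    outer loop
      vertex 3.32 15.19 0.00
      vertex 0.07 7.37 0.00
      vertex 8.47 8.47 25.96
    endloop
  endfacet
  facet normal -0.7638 -0.5854 0.2720
    outer loop
      vertex 0.07 7.37 0.00
      vertex 5.22 0.65 0.00
      vertex 8.47 8.47 25.96
    endloop
  endfacet
  facet normal 0.1250 -0.9542 0.2718
    outer loop
      vertex 5.22 0.65 0.00
      vertex 13.62 1.75 0.00
      vertex 8.47 8.47 25.96
    endloop
  endfacet
  facet normal 0.8886 -0.3693 0.2719
    outer loop
      vertex 13.62 1.75 0.00
      vertex 16.87 9.57 0.00
      vertex 8.47 8.47 25.96
    endloop
  endfacet
endsolid part

The G0 Z moves step by Δz≈3.25 mm. The G1 loops shrink linearly with z, so the solid tapers from its base footprint up to z≈26. Closing with a flat bottom cap and the tapered top and triangulating gives 10 facets — a regular 6-sided pyramid, base circumscribed radius ≈ 8.47 mm, apex at z ≈ 26 mm.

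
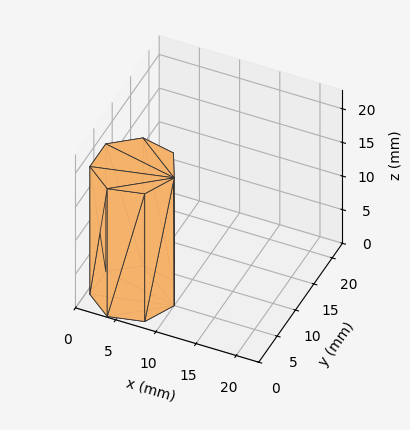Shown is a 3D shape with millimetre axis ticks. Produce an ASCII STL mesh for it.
Reading the render: the shape is a regular 7-sided prism (a cylinder approximated with 7 flat sides), circumscribed radius ≈ 5 mm, height ≈ 19 mm (dimensions read to the nearest mm from the axis ticks). For the STL, each face is triangulated and given an outward normal.

solid part
  facet normal 0.0000 0.0000 -1.0000
    outer loop
      vertex 3.89 9.87 0.00
      vertex 8.12 8.91 0.00
      vertex 10.00 5.00 0.00
    endloop
  endfacet
  facet normal 0.0000 0.0000 -1.0000
    outer loop
      vertex 0.50 7.17 0.00
      vertex 3.89 9.87 0.00
      vertex 10.00 5.00 0.00
    endloop
  endfacet
  facet normal 0.0000 0.0000 -1.0000
    outer loop
      vertex 0.50 2.83 0.00
      vertex 0.50 7.17 0.00
      vertex 10.00 5.00 0.00
    endloop
  endfacet
  facet normal 0.0000 0.0000 -1.0000
    outer loop
      vertex 3.89 0.13 0.00
      vertex 0.50 2.83 0.00
      vertex 10.00 5.00 0.00
    endloop
  endfacet
  facet normal 0.0000 0.0000 -1.0000
    outer loop
      vertex 8.12 1.09 0.00
      vertex 3.89 0.13 0.00
      vertex 10.00 5.00 0.00
    endloop
  endfacet
  facet normal 0.0000 0.0000 1.0000
    outer loop
      vertex 10.00 5.00 19.00
      vertex 8.12 8.91 19.00
      vertex 3.89 9.87 19.00
    endloop
  endfacet
  facet normal 0.0000 0.0000 1.0000
    outer loop
      vertex 10.00 5.00 19.00
      vertex 3.89 9.87 19.00
      vertex 0.50 7.17 19.00
    endloop
  endfacet
  facet normal 0.0000 0.0000 1.0000
    outer loop
      vertex 10.00 5.00 19.00
      vertex 0.50 7.17 19.00
      vertex 0.50 2.83 19.00
    endloop
  endfacet
  facet normal 0.0000 0.0000 1.0000
    outer loop
      vertex 10.00 5.00 19.00
      vertex 0.50 2.83 19.00
      vertex 3.89 0.13 19.00
    endloop
  endfacet
  facet normal 0.0000 0.0000 1.0000
    outer loop
      vertex 10.00 5.00 19.00
      vertex 3.89 0.13 19.00
      vertex 8.12 1.09 19.00
    endloop
  endfacet
  facet normal 0.9012 0.4333 0.0000
    outer loop
      vertex 10.00 5.00 0.00
      vertex 8.12 8.91 0.00
      vertex 8.12 8.91 19.00
    endloop
  endfacet
  facet normal 0.9012 0.4333 0.0000
    outer loop
      vertex 10.00 5.00 0.00
      vertex 8.12 8.91 19.00
      vertex 10.00 5.00 19.00
    endloop
  endfacet
  facet normal 0.2213 0.9752 0.0000
    outer loop
      vertex 8.12 8.91 0.00
      vertex 3.89 9.87 0.00
      vertex 3.89 9.87 19.00
    endloop
  endfacet
  facet normal 0.2213 0.9752 0.0000
    outer loop
      vertex 8.12 8.91 0.00
      vertex 3.89 9.87 19.00
      vertex 8.12 8.91 19.00
    endloop
  endfacet
  facet normal -0.6230 0.7822 0.0000
    outer loop
      vertex 3.89 9.87 0.00
      vertex 0.50 7.17 0.00
      vertex 0.50 7.17 19.00
    endloop
  endfacet
  facet normal -0.6230 0.7822 0.0000
    outer loop
      vertex 3.89 9.87 0.00
      vertex 0.50 7.17 19.00
      vertex 3.89 9.87 19.00
    endloop
  endfacet
  facet normal -1.0000 0.0000 0.0000
    outer loop
      vertex 0.50 7.17 0.00
      vertex 0.50 2.83 0.00
      vertex 0.50 2.83 19.00
    endloop
  endfacet
  facet normal -1.0000 0.0000 0.0000
    outer loop
      vertex 0.50 7.17 0.00
      vertex 0.50 2.83 19.00
      vertex 0.50 7.17 19.00
    endloop
  endfacet
  facet normal -0.6230 -0.7822 0.0000
    outer loop
      vertex 0.50 2.83 0.00
      vertex 3.89 0.13 0.00
      vertex 3.89 0.13 19.00
    endloop
  endfacet
  facet normal -0.6230 -0.7822 0.0000
    outer loop
      vertex 0.50 2.83 0.00
      vertex 3.89 0.13 19.00
      vertex 0.50 2.83 19.00
    endloop
  endfacet
  facet normal 0.2213 -0.9752 0.0000
    outer loop
      vertex 3.89 0.13 0.00
      vertex 8.12 1.09 0.00
      vertex 8.12 1.09 19.00
    endloop
  endfacet
  facet normal 0.2213 -0.9752 0.0000
    outer loop
      vertex 3.89 0.13 0.00
      vertex 8.12 1.09 19.00
      vertex 3.89 0.13 19.00
    endloop
  endfacet
  facet normal 0.9012 -0.4333 0.0000
    outer loop
      vertex 8.12 1.09 0.00
      vertex 10.00 5.00 0.00
      vertex 10.00 5.00 19.00
    endloop
  endfacet
  facet normal 0.9012 -0.4333 0.0000
    outer loop
      vertex 8.12 1.09 0.00
      vertex 10.00 5.00 19.00
      vertex 8.12 1.09 19.00
    endloop
  endfacet
endsolid part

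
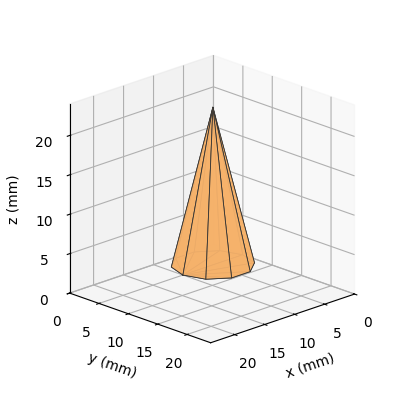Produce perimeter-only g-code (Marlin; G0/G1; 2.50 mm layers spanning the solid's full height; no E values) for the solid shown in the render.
Reading the render: the shape is a regular 10-sided pyramid, base circumscribed radius ≈ 5 mm, apex at z ≈ 20 mm (dimensions read to the nearest mm from the axis ticks). For the g-code, the solid's height is divided into equal slices at the stated Δz and each level perimeter traced with G1 moves after a G0 lift.

; perimeter-only toolpath
G21 ; units = mm
G90 ; absolute positioning
G28 ; home
; layer 1
G0 Z2.50
G0 X9.38 Y5.00
G1 X8.54 Y7.57
G1 X6.36 Y9.16
G1 X3.64 Y9.16
G1 X1.46 Y7.57
G1 X0.62 Y5.00
G1 X1.46 Y2.43
G1 X3.64 Y0.83
G1 X6.36 Y0.83
G1 X8.54 Y2.43
G1 X9.38 Y5.00
; layer 2
G0 Z5.00
G0 X8.75 Y5.00
G1 X8.04 Y7.21
G1 X6.16 Y8.57
G1 X3.84 Y8.57
G1 X1.96 Y7.21
G1 X1.25 Y5.00
G1 X1.96 Y2.79
G1 X3.84 Y1.43
G1 X6.16 Y1.43
G1 X8.04 Y2.79
G1 X8.75 Y5.00
; layer 3
G0 Z7.50
G0 X8.12 Y5.00
G1 X7.53 Y6.84
G1 X5.97 Y7.97
G1 X4.03 Y7.97
G1 X2.47 Y6.84
G1 X1.88 Y5.00
G1 X2.47 Y3.16
G1 X4.03 Y2.02
G1 X5.97 Y2.02
G1 X7.53 Y3.16
G1 X8.12 Y5.00
; layer 4
G0 Z10.00
G0 X7.50 Y5.00
G1 X7.03 Y6.47
G1 X5.78 Y7.38
G1 X4.22 Y7.38
G1 X2.98 Y6.47
G1 X2.50 Y5.00
G1 X2.98 Y3.53
G1 X4.22 Y2.62
G1 X5.78 Y2.62
G1 X7.03 Y3.53
G1 X7.50 Y5.00
; layer 5
G0 Z12.50
G0 X6.88 Y5.00
G1 X6.52 Y6.10
G1 X5.58 Y6.79
G1 X4.42 Y6.79
G1 X3.48 Y6.10
G1 X3.12 Y5.00
G1 X3.48 Y3.90
G1 X4.42 Y3.21
G1 X5.58 Y3.21
G1 X6.52 Y3.90
G1 X6.88 Y5.00
; layer 6
G0 Z15.00
G0 X6.25 Y5.00
G1 X6.01 Y5.74
G1 X5.39 Y6.19
G1 X4.61 Y6.19
G1 X3.99 Y5.74
G1 X3.75 Y5.00
G1 X3.99 Y4.26
G1 X4.61 Y3.81
G1 X5.39 Y3.81
G1 X6.01 Y4.26
G1 X6.25 Y5.00
; layer 7
G0 Z17.50
G0 X5.62 Y5.00
G1 X5.51 Y5.37
G1 X5.19 Y5.59
G1 X4.81 Y5.59
G1 X4.49 Y5.37
G1 X4.38 Y5.00
G1 X4.49 Y4.63
G1 X4.81 Y4.41
G1 X5.19 Y4.41
G1 X5.51 Y4.63
G1 X5.62 Y5.00
M2 ; end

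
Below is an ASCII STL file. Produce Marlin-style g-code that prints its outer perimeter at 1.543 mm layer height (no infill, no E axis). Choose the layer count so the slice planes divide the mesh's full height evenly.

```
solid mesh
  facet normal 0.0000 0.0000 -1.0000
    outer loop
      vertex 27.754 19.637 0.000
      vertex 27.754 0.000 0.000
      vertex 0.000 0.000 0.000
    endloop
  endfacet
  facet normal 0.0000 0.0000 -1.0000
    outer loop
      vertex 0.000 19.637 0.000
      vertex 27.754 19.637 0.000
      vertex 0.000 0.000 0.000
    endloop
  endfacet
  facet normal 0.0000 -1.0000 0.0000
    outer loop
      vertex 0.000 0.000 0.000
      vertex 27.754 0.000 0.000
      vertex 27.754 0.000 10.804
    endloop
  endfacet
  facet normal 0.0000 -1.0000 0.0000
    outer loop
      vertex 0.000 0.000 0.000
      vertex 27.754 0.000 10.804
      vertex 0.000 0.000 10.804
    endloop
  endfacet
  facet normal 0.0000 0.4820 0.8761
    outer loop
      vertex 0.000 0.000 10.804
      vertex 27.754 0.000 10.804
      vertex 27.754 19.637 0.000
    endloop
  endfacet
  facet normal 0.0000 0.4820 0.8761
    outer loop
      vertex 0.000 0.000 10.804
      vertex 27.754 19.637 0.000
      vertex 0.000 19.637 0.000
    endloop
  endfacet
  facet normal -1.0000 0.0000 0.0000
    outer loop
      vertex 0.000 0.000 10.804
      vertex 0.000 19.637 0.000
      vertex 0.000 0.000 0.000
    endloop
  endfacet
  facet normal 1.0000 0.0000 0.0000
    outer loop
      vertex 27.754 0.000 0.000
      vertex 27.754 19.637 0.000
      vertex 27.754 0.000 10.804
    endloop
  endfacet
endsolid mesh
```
; perimeter-only toolpath
G21 ; units = mm
G90 ; absolute positioning
G28 ; home
; layer 1
G0 Z1.543
G0 X0.000 Y0.000
G1 X27.754 Y0.000
G1 X27.754 Y16.832
G1 X0.000 Y16.832
G1 X0.000 Y0.000
; layer 2
G0 Z3.087
G0 X0.000 Y0.000
G1 X27.754 Y0.000
G1 X27.754 Y14.026
G1 X0.000 Y14.026
G1 X0.000 Y0.000
; layer 3
G0 Z4.630
G0 X0.000 Y0.000
G1 X27.754 Y0.000
G1 X27.754 Y11.221
G1 X0.000 Y11.221
G1 X0.000 Y0.000
; layer 4
G0 Z6.174
G0 X0.000 Y0.000
G1 X27.754 Y0.000
G1 X27.754 Y8.416
G1 X0.000 Y8.416
G1 X0.000 Y0.000
; layer 5
G0 Z7.717
G0 X0.000 Y0.000
G1 X27.754 Y0.000
G1 X27.754 Y5.611
G1 X0.000 Y5.611
G1 X0.000 Y0.000
; layer 6
G0 Z9.261
G0 X0.000 Y0.000
G1 X27.754 Y0.000
G1 X27.754 Y2.805
G1 X0.000 Y2.805
G1 X0.000 Y0.000
M2 ; end

The solid is a wedge (ramp): 27.8 × 19.6 mm base, rising to 10.8 mm along the y=0 edge and sloping linearly to z=0 at y=19.6. Slicing at Δz = 1.543 mm — 7 equal slices spanning the solid's height, so layer i sits at z = i·h/7 — gives 6 non-empty perimeters. Each is a 4-segment closed polygon; G0 lifts to the layer z and rapids to the start vertex, then G1 traces the edges. The cross-section shrinks linearly with z (the slice at the apex is degenerate and omitted).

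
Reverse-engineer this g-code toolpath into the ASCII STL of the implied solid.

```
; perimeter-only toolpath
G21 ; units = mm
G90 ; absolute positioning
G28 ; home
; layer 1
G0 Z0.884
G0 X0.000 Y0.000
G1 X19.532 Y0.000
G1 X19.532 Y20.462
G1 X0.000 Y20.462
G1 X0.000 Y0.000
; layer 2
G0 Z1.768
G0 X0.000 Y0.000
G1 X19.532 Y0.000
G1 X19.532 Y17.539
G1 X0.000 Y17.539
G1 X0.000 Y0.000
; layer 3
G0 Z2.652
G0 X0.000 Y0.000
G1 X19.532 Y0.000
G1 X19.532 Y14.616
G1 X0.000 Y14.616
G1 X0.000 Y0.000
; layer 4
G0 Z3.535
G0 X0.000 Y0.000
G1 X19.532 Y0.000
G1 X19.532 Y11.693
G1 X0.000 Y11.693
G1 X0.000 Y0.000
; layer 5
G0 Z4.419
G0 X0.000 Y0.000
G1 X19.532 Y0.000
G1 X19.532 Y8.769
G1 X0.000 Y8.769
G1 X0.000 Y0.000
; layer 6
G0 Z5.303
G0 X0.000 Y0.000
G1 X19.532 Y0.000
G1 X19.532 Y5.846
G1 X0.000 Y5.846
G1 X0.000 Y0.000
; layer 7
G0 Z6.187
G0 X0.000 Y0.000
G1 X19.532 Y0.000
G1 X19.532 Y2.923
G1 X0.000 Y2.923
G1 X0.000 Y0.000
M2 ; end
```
solid part
  facet normal 0.0000 0.0000 -1.0000
    outer loop
      vertex 19.532 23.385 0.000
      vertex 19.532 0.000 0.000
      vertex 0.000 0.000 0.000
    endloop
  endfacet
  facet normal 0.0000 0.0000 -1.0000
    outer loop
      vertex 0.000 23.385 0.000
      vertex 19.532 23.385 0.000
      vertex 0.000 0.000 0.000
    endloop
  endfacet
  facet normal 0.0000 -1.0000 0.0000
    outer loop
      vertex 0.000 0.000 0.000
      vertex 19.532 0.000 0.000
      vertex 19.532 0.000 7.071
    endloop
  endfacet
  facet normal 0.0000 -1.0000 0.0000
    outer loop
      vertex 0.000 0.000 0.000
      vertex 19.532 0.000 7.071
      vertex 0.000 0.000 7.071
    endloop
  endfacet
  facet normal 0.0000 0.2894 0.9572
    outer loop
      vertex 0.000 0.000 7.071
      vertex 19.532 0.000 7.071
      vertex 19.532 23.385 0.000
    endloop
  endfacet
  facet normal 0.0000 0.2894 0.9572
    outer loop
      vertex 0.000 0.000 7.071
      vertex 19.532 23.385 0.000
      vertex 0.000 23.385 0.000
    endloop
  endfacet
  facet normal -1.0000 0.0000 0.0000
    outer loop
      vertex 0.000 0.000 7.071
      vertex 0.000 23.385 0.000
      vertex 0.000 0.000 0.000
    endloop
  endfacet
  facet normal 1.0000 0.0000 0.0000
    outer loop
      vertex 19.532 0.000 0.000
      vertex 19.532 23.385 0.000
      vertex 19.532 0.000 7.071
    endloop
  endfacet
endsolid part

The G0 Z moves step by Δz≈0.884 mm. The G1 loops shrink linearly with z, so the solid tapers from its base footprint up to z≈7.07. Closing with a flat bottom cap and the tapered top and triangulating gives 8 facets — a wedge (ramp): 19.5 × 23.4 mm base, rising to 7.07 mm along the y=0 edge and sloping linearly to z=0 at y=23.4.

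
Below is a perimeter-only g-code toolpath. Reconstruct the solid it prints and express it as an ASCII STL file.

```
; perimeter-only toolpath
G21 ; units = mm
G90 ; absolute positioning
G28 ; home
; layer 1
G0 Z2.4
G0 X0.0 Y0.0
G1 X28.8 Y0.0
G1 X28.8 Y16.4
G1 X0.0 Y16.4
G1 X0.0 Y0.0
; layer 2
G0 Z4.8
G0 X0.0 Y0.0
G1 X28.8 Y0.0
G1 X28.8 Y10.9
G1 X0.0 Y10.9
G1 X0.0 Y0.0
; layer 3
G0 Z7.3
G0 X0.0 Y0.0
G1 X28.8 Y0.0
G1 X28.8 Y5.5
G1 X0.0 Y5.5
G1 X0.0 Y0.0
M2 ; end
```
solid part
  facet normal 0.0000 0.0000 -1.0000
    outer loop
      vertex 28.8 21.8 0.0
      vertex 28.8 0.0 0.0
      vertex 0.0 0.0 0.0
    endloop
  endfacet
  facet normal 0.0000 0.0000 -1.0000
    outer loop
      vertex 0.0 21.8 0.0
      vertex 28.8 21.8 0.0
      vertex 0.0 0.0 0.0
    endloop
  endfacet
  facet normal 0.0000 -1.0000 0.0000
    outer loop
      vertex 0.0 0.0 0.0
      vertex 28.8 0.0 0.0
      vertex 28.8 0.0 9.7
    endloop
  endfacet
  facet normal 0.0000 -1.0000 0.0000
    outer loop
      vertex 0.0 0.0 0.0
      vertex 28.8 0.0 9.7
      vertex 0.0 0.0 9.7
    endloop
  endfacet
  facet normal 0.0000 0.4065 0.9136
    outer loop
      vertex 0.0 0.0 9.7
      vertex 28.8 0.0 9.7
      vertex 28.8 21.8 0.0
    endloop
  endfacet
  facet normal 0.0000 0.4065 0.9136
    outer loop
      vertex 0.0 0.0 9.7
      vertex 28.8 21.8 0.0
      vertex 0.0 21.8 0.0
    endloop
  endfacet
  facet normal -1.0000 0.0000 0.0000
    outer loop
      vertex 0.0 0.0 9.7
      vertex 0.0 21.8 0.0
      vertex 0.0 0.0 0.0
    endloop
  endfacet
  facet normal 1.0000 0.0000 0.0000
    outer loop
      vertex 28.8 0.0 0.0
      vertex 28.8 21.8 0.0
      vertex 28.8 0.0 9.7
    endloop
  endfacet
endsolid part

The G0 Z moves step by Δz≈2.4 mm. The G1 loops shrink linearly with z, so the solid tapers from its base footprint up to z≈9.7. Closing with a flat bottom cap and the tapered top and triangulating gives 8 facets — a wedge (ramp): 28.8 × 21.8 mm base, rising to 9.7 mm along the y=0 edge and sloping linearly to z=0 at y=21.8.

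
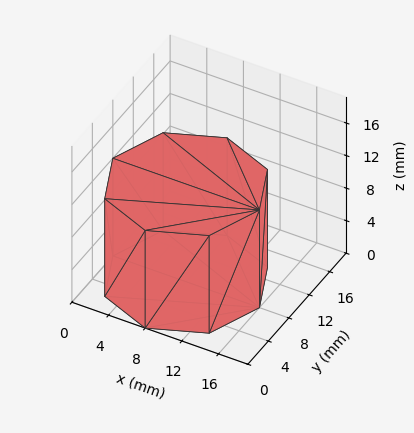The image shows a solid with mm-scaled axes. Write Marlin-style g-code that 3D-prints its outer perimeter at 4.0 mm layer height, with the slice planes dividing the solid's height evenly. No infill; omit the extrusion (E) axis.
Reading the render: the shape is a regular 8-sided prism (a cylinder approximated with 8 flat sides), circumscribed radius ≈ 8 mm, height ≈ 12 mm (dimensions read to the nearest mm from the axis ticks). For the g-code, the solid's height is divided into equal slices at the stated Δz and each level perimeter traced with G1 moves after a G0 lift.

; perimeter-only toolpath
G21 ; units = mm
G90 ; absolute positioning
G28 ; home
; layer 1
G0 Z4.0
G0 X16.0 Y8.0
G1 X13.7 Y13.7
G1 X8.0 Y16.0
G1 X2.3 Y13.7
G1 X0.0 Y8.0
G1 X2.3 Y2.3
G1 X8.0 Y0.0
G1 X13.7 Y2.3
G1 X16.0 Y8.0
; layer 2
G0 Z8.0
G0 X16.0 Y8.0
G1 X13.7 Y13.7
G1 X8.0 Y16.0
G1 X2.3 Y13.7
G1 X0.0 Y8.0
G1 X2.3 Y2.3
G1 X8.0 Y0.0
G1 X13.7 Y2.3
G1 X16.0 Y8.0
; layer 3
G0 Z12.0
G0 X16.0 Y8.0
G1 X13.7 Y13.7
G1 X8.0 Y16.0
G1 X2.3 Y13.7
G1 X0.0 Y8.0
G1 X2.3 Y2.3
G1 X8.0 Y0.0
G1 X13.7 Y2.3
G1 X16.0 Y8.0
M2 ; end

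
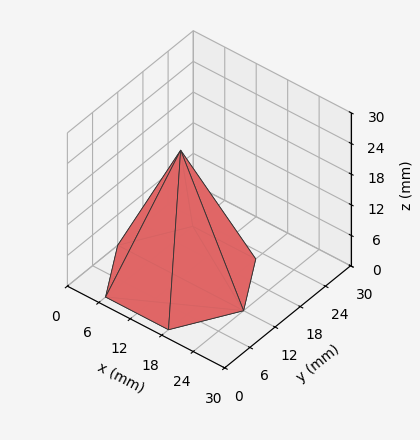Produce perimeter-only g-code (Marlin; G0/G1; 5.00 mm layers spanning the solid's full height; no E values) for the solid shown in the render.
Reading the render: the shape is a regular 6-sided pyramid, base circumscribed radius ≈ 12 mm, apex at z ≈ 25 mm (dimensions read to the nearest mm from the axis ticks). For the g-code, the solid's height is divided into equal slices at the stated Δz and each level perimeter traced with G1 moves after a G0 lift.

; perimeter-only toolpath
G21 ; units = mm
G90 ; absolute positioning
G28 ; home
; layer 1
G0 Z5.00
G0 X21.60 Y12.00
G1 X16.80 Y20.31
G1 X7.20 Y20.31
G1 X2.40 Y12.00
G1 X7.20 Y3.69
G1 X16.80 Y3.69
G1 X21.60 Y12.00
; layer 2
G0 Z10.00
G0 X19.20 Y12.00
G1 X15.60 Y18.23
G1 X8.40 Y18.23
G1 X4.80 Y12.00
G1 X8.40 Y5.77
G1 X15.60 Y5.77
G1 X19.20 Y12.00
; layer 3
G0 Z15.00
G0 X16.80 Y12.00
G1 X14.40 Y16.16
G1 X9.60 Y16.16
G1 X7.20 Y12.00
G1 X9.60 Y7.84
G1 X14.40 Y7.84
G1 X16.80 Y12.00
; layer 4
G0 Z20.00
G0 X14.40 Y12.00
G1 X13.20 Y14.08
G1 X10.80 Y14.08
G1 X9.60 Y12.00
G1 X10.80 Y9.92
G1 X13.20 Y9.92
G1 X14.40 Y12.00
M2 ; end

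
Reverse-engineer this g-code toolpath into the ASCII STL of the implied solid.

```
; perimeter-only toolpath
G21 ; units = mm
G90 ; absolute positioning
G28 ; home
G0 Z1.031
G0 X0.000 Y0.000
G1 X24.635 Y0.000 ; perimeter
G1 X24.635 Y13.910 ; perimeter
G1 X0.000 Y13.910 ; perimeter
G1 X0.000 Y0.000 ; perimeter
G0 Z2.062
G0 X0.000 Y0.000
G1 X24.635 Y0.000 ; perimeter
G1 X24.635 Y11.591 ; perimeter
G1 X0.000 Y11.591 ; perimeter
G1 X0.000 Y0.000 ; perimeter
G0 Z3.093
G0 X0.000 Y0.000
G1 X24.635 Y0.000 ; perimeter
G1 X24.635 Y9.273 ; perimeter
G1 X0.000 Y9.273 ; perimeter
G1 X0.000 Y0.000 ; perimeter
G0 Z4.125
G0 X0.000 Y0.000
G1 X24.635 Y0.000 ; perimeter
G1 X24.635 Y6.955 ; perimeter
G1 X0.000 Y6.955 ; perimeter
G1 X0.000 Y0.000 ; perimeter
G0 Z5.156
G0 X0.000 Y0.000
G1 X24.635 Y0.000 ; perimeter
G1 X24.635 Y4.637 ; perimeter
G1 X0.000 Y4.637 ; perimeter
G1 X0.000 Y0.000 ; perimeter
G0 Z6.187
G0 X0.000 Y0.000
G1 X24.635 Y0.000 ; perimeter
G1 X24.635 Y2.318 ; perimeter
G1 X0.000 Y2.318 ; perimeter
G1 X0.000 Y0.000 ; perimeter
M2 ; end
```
solid part
  facet normal 0.0000 0.0000 -1.0000
    outer loop
      vertex 24.635 16.228 0.000
      vertex 24.635 0.000 0.000
      vertex 0.000 0.000 0.000
    endloop
  endfacet
  facet normal 0.0000 0.0000 -1.0000
    outer loop
      vertex 0.000 16.228 0.000
      vertex 24.635 16.228 0.000
      vertex 0.000 0.000 0.000
    endloop
  endfacet
  facet normal 0.0000 -1.0000 0.0000
    outer loop
      vertex 0.000 0.000 0.000
      vertex 24.635 0.000 0.000
      vertex 24.635 0.000 7.218
    endloop
  endfacet
  facet normal 0.0000 -1.0000 0.0000
    outer loop
      vertex 0.000 0.000 0.000
      vertex 24.635 0.000 7.218
      vertex 0.000 0.000 7.218
    endloop
  endfacet
  facet normal 0.0000 0.4064 0.9137
    outer loop
      vertex 0.000 0.000 7.218
      vertex 24.635 0.000 7.218
      vertex 24.635 16.228 0.000
    endloop
  endfacet
  facet normal 0.0000 0.4064 0.9137
    outer loop
      vertex 0.000 0.000 7.218
      vertex 24.635 16.228 0.000
      vertex 0.000 16.228 0.000
    endloop
  endfacet
  facet normal -1.0000 0.0000 0.0000
    outer loop
      vertex 0.000 0.000 7.218
      vertex 0.000 16.228 0.000
      vertex 0.000 0.000 0.000
    endloop
  endfacet
  facet normal 1.0000 0.0000 0.0000
    outer loop
      vertex 24.635 0.000 0.000
      vertex 24.635 16.228 0.000
      vertex 24.635 0.000 7.218
    endloop
  endfacet
endsolid part

The G0 Z moves step by Δz≈1.031 mm. The G1 loops shrink linearly with z, so the solid tapers from its base footprint up to z≈7.22. Closing with a flat bottom cap and the tapered top and triangulating gives 8 facets — a wedge (ramp): 24.6 × 16.2 mm base, rising to 7.22 mm along the y=0 edge and sloping linearly to z=0 at y=16.2.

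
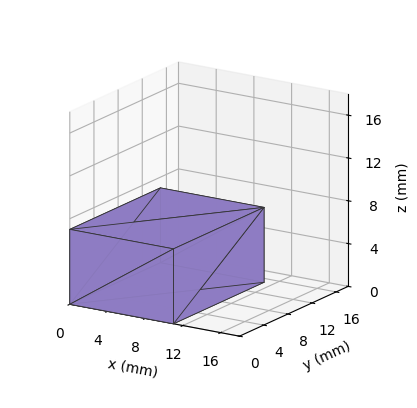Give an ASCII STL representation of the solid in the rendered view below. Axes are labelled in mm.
Reading the render: the shape is a rectangular box, roughly 11 × 15 mm footprint and 7 mm tall (dimensions read to the nearest mm from the axis ticks). For the STL, each face is triangulated and given an outward normal.

solid part
  facet normal 0.0000 0.0000 -1.0000
    outer loop
      vertex 11.000 15.000 0.000
      vertex 11.000 0.000 0.000
      vertex 0.000 0.000 0.000
    endloop
  endfacet
  facet normal 0.0000 0.0000 -1.0000
    outer loop
      vertex 0.000 15.000 0.000
      vertex 11.000 15.000 0.000
      vertex 0.000 0.000 0.000
    endloop
  endfacet
  facet normal 0.0000 0.0000 1.0000
    outer loop
      vertex 0.000 0.000 7.000
      vertex 11.000 0.000 7.000
      vertex 11.000 15.000 7.000
    endloop
  endfacet
  facet normal 0.0000 0.0000 1.0000
    outer loop
      vertex 0.000 0.000 7.000
      vertex 11.000 15.000 7.000
      vertex 0.000 15.000 7.000
    endloop
  endfacet
  facet normal 0.0000 -1.0000 0.0000
    outer loop
      vertex 0.000 0.000 0.000
      vertex 11.000 0.000 0.000
      vertex 11.000 0.000 7.000
    endloop
  endfacet
  facet normal 0.0000 -1.0000 0.0000
    outer loop
      vertex 0.000 0.000 0.000
      vertex 11.000 0.000 7.000
      vertex 0.000 0.000 7.000
    endloop
  endfacet
  facet normal 0.0000 1.0000 0.0000
    outer loop
      vertex 11.000 15.000 7.000
      vertex 11.000 15.000 0.000
      vertex 0.000 15.000 0.000
    endloop
  endfacet
  facet normal 0.0000 1.0000 0.0000
    outer loop
      vertex 0.000 15.000 7.000
      vertex 11.000 15.000 7.000
      vertex 0.000 15.000 0.000
    endloop
  endfacet
  facet normal -1.0000 0.0000 0.0000
    outer loop
      vertex 0.000 15.000 7.000
      vertex 0.000 15.000 0.000
      vertex 0.000 0.000 0.000
    endloop
  endfacet
  facet normal -1.0000 0.0000 0.0000
    outer loop
      vertex 0.000 0.000 7.000
      vertex 0.000 15.000 7.000
      vertex 0.000 0.000 0.000
    endloop
  endfacet
  facet normal 1.0000 0.0000 0.0000
    outer loop
      vertex 11.000 0.000 0.000
      vertex 11.000 15.000 0.000
      vertex 11.000 15.000 7.000
    endloop
  endfacet
  facet normal 1.0000 0.0000 0.0000
    outer loop
      vertex 11.000 0.000 0.000
      vertex 11.000 15.000 7.000
      vertex 11.000 0.000 7.000
    endloop
  endfacet
endsolid part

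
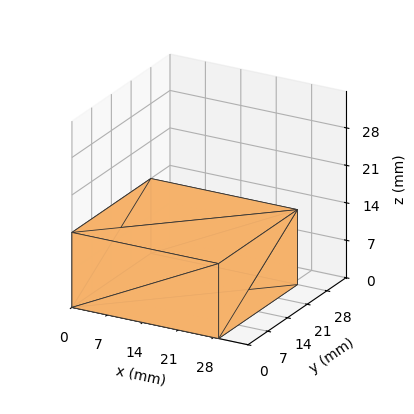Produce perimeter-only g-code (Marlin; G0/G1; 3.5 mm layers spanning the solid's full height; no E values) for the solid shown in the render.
Reading the render: the shape is a rectangular box, roughly 29 × 28 mm footprint and 14 mm tall (dimensions read to the nearest mm from the axis ticks). For the g-code, the solid's height is divided into equal slices at the stated Δz and each level perimeter traced with G1 moves after a G0 lift.

; perimeter-only toolpath
G21 ; units = mm
G90 ; absolute positioning
G28 ; home
; layer 1
G0 Z3.5
G0 X0.0 Y0.0
G1 X29.0 Y0.0
G1 X29.0 Y28.0
G1 X0.0 Y28.0
G1 X0.0 Y0.0
; layer 2
G0 Z7.0
G0 X0.0 Y0.0
G1 X29.0 Y0.0
G1 X29.0 Y28.0
G1 X0.0 Y28.0
G1 X0.0 Y0.0
; layer 3
G0 Z10.5
G0 X0.0 Y0.0
G1 X29.0 Y0.0
G1 X29.0 Y28.0
G1 X0.0 Y28.0
G1 X0.0 Y0.0
; layer 4
G0 Z14.0
G0 X0.0 Y0.0
G1 X29.0 Y0.0
G1 X29.0 Y28.0
G1 X0.0 Y28.0
G1 X0.0 Y0.0
M2 ; end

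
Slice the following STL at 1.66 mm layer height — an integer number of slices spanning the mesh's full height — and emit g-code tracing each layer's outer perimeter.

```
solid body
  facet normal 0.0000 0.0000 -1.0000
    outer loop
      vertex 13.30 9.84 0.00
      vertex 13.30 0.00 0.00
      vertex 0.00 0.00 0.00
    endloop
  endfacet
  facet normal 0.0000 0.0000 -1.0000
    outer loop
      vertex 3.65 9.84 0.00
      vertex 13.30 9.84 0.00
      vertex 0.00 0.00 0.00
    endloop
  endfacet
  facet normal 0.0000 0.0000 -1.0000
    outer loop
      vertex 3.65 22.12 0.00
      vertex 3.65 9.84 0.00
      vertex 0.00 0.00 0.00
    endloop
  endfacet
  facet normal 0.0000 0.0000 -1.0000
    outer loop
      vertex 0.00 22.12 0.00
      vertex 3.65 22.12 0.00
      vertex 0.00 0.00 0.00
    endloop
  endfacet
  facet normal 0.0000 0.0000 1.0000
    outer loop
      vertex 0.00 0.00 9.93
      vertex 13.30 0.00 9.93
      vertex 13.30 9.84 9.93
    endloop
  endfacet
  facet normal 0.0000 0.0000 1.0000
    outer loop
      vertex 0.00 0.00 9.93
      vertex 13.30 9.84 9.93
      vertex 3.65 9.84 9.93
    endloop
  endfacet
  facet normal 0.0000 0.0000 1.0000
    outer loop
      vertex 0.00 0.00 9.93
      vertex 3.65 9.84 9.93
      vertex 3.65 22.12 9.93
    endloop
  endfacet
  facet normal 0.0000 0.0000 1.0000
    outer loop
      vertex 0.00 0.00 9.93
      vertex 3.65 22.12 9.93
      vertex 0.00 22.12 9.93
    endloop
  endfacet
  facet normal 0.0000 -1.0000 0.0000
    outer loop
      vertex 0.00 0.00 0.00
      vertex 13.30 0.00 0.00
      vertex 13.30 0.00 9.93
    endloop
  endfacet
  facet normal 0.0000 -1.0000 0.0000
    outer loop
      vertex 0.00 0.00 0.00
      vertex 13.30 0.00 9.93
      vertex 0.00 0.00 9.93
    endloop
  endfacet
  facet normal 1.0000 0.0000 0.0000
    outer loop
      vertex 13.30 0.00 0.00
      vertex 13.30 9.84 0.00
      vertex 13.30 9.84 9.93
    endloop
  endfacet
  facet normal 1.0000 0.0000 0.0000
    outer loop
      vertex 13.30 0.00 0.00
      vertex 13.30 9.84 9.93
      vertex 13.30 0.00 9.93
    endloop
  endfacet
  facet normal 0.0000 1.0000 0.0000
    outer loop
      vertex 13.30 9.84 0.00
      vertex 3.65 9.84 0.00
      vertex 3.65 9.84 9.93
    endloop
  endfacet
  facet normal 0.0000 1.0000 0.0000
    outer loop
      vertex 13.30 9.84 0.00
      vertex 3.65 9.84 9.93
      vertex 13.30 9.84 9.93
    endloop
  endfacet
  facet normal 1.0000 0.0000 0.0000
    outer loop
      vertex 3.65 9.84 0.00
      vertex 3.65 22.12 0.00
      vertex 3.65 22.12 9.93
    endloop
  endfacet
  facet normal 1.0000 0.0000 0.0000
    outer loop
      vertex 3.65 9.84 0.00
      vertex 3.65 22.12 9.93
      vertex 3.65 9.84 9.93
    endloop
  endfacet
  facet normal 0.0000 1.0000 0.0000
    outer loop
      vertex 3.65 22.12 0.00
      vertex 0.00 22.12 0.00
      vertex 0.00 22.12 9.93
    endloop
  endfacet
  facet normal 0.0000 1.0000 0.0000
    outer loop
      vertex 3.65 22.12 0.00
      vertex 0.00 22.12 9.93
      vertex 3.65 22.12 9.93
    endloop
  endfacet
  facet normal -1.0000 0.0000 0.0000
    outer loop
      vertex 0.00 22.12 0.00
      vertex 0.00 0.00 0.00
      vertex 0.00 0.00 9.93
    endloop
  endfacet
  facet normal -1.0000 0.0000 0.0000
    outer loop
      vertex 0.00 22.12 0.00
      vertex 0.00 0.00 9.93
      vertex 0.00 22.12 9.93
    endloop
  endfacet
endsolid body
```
; perimeter-only toolpath
G21 ; units = mm
G90 ; absolute positioning
G28 ; home
; layer 1
G0 Z1.66
G0 X0.00 Y0.00
G1 X13.30 Y0.00
G1 X13.30 Y9.84
G1 X3.65 Y9.84
G1 X3.65 Y22.12
G1 X0.00 Y22.12
G1 X0.00 Y0.00
; layer 2
G0 Z3.31
G0 X0.00 Y0.00
G1 X13.30 Y0.00
G1 X13.30 Y9.84
G1 X3.65 Y9.84
G1 X3.65 Y22.12
G1 X0.00 Y22.12
G1 X0.00 Y0.00
; layer 3
G0 Z4.96
G0 X0.00 Y0.00
G1 X13.30 Y0.00
G1 X13.30 Y9.84
G1 X3.65 Y9.84
G1 X3.65 Y22.12
G1 X0.00 Y22.12
G1 X0.00 Y0.00
; layer 4
G0 Z6.62
G0 X0.00 Y0.00
G1 X13.30 Y0.00
G1 X13.30 Y9.84
G1 X3.65 Y9.84
G1 X3.65 Y22.12
G1 X0.00 Y22.12
G1 X0.00 Y0.00
; layer 5
G0 Z8.28
G0 X0.00 Y0.00
G1 X13.30 Y0.00
G1 X13.30 Y9.84
G1 X3.65 Y9.84
G1 X3.65 Y22.12
G1 X0.00 Y22.12
G1 X0.00 Y0.00
; layer 6
G0 Z9.93
G0 X0.00 Y0.00
G1 X13.30 Y0.00
G1 X13.30 Y9.84
G1 X3.65 Y9.84
G1 X3.65 Y22.12
G1 X0.00 Y22.12
G1 X0.00 Y0.00
M2 ; end

The solid is an L-shaped prism: outer 13.3 × 22.1 mm, arm thicknesses ≈ 9.84 mm (horizontal) and 3.65 mm (vertical), extruded 9.93 mm in z. Slicing at Δz = 1.66 mm — 6 equal slices spanning the solid's height, so layer i sits at z = i·h/6 — gives 6 non-empty perimeters. Each is a 6-segment closed polygon; G0 lifts to the layer z and rapids to the start vertex, then G1 traces the edges.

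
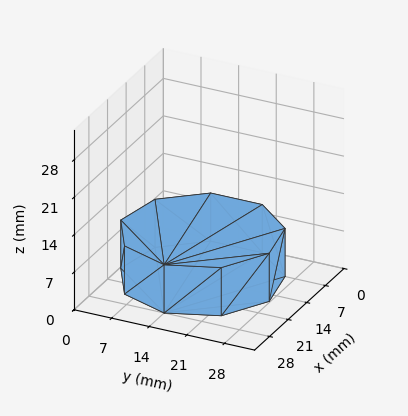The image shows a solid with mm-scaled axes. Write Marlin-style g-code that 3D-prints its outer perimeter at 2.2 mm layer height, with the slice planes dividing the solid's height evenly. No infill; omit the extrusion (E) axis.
Reading the render: the shape is a regular 9-sided prism (a cylinder approximated with 9 flat sides), circumscribed radius ≈ 14 mm, height ≈ 9 mm (dimensions read to the nearest mm from the axis ticks). For the g-code, the solid's height is divided into equal slices at the stated Δz and each level perimeter traced with G1 moves after a G0 lift.

; perimeter-only toolpath
G21 ; units = mm
G90 ; absolute positioning
G28 ; home
; layer 1
G0 Z2.2
G0 X28.0 Y14.0
G1 X24.7 Y23.0
G1 X16.4 Y27.8
G1 X7.0 Y26.1
G1 X0.8 Y18.8
G1 X0.8 Y9.2
G1 X7.0 Y1.9
G1 X16.4 Y0.2
G1 X24.7 Y5.0
G1 X28.0 Y14.0
; layer 2
G0 Z4.5
G0 X28.0 Y14.0
G1 X24.7 Y23.0
G1 X16.4 Y27.8
G1 X7.0 Y26.1
G1 X0.8 Y18.8
G1 X0.8 Y9.2
G1 X7.0 Y1.9
G1 X16.4 Y0.2
G1 X24.7 Y5.0
G1 X28.0 Y14.0
; layer 3
G0 Z6.8
G0 X28.0 Y14.0
G1 X24.7 Y23.0
G1 X16.4 Y27.8
G1 X7.0 Y26.1
G1 X0.8 Y18.8
G1 X0.8 Y9.2
G1 X7.0 Y1.9
G1 X16.4 Y0.2
G1 X24.7 Y5.0
G1 X28.0 Y14.0
; layer 4
G0 Z9.0
G0 X28.0 Y14.0
G1 X24.7 Y23.0
G1 X16.4 Y27.8
G1 X7.0 Y26.1
G1 X0.8 Y18.8
G1 X0.8 Y9.2
G1 X7.0 Y1.9
G1 X16.4 Y0.2
G1 X24.7 Y5.0
G1 X28.0 Y14.0
M2 ; end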